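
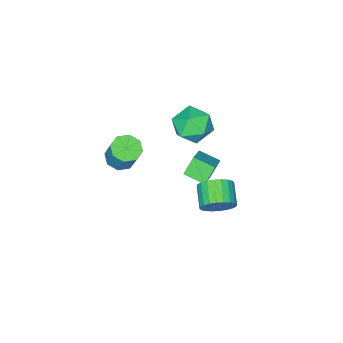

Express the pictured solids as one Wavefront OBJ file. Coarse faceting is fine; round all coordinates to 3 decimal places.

v -2.582 -3.525 -3.76
v -3.309 -3.474 -2.756
v -3.014 -2.345 -4.131
v -3.74 -2.295 -3.127
v -1.42 -2.845 -2.953
v -2.146 -2.795 -1.949
v -1.851 -1.666 -3.324
v -2.578 -1.615 -2.32
v -1.099 0.022 -3.48
v -0.32 -0.297 -2.94
v -1.163 -1.301 -2.319
v -1.941 -0.982 -2.86
v -0.47 -0.025 -2.704
v -1.313 -1.029 -2.083
v -0.716 0.254 -2.586
v -1.559 -0.75 -1.965
v -1.02 0.498 -2.604
v -1.863 -0.506 -1.984
v -1.336 0.669 -2.756
v -2.179 -0.335 -2.135
v -1.616 0.742 -3.018
v -2.459 -0.262 -2.397
v -1.817 0.705 -3.35
v -2.66 -0.299 -2.73
v -1.909 0.564 -3.703
v -2.751 -0.439 -3.082
v -1.877 0.341 -4.021
v -2.72 -0.663 -3.4
v -1.727 0.069 -4.257
v -2.57 -0.935 -3.636
v -1.481 -0.21 -4.375
v -2.324 -1.214 -3.754
v -1.177 -0.454 -4.356
v -2.02 -1.458 -3.736
v -0.861 -0.625 -4.205
v -1.704 -1.629 -3.584
v -0.581 -0.698 -3.943
v -1.424 -1.702 -3.322
v -0.38 -0.661 -3.61
v -1.223 -1.665 -2.99
v -0.289 -0.521 -3.258
v -1.131 -1.524 -2.637
v 3.274 -2.776 2.434
v 4.098 -2.911 2.344
v 4.39 -2.159 3.897
v 3.566 -2.024 3.986
v 3.914 -2.344 2.104
v 4.206 -1.591 3.657
v 3.355 -2.03 2.057
v 3.647 -1.278 3.61
v 2.748 -2.153 2.231
v 3.04 -1.401 3.783
v 2.45 -2.641 2.523
v 2.742 -1.889 4.076
v 2.634 -3.209 2.763
v 2.926 -2.456 4.316
v 3.193 -3.522 2.81
v 3.485 -2.77 4.363
v 3.8 -3.399 2.637
v 4.092 -2.647 4.189
v -1.995 -1.917 0.982
v -1.16 -2.823 0.711
v -3.52 -3.257 0.769
v -2.685 -4.163 0.498
v -2.744 -3.688 1.666
v -1.802 -2.86 1.797
v -2.878 -3.22 -0.317
v -1.936 -2.392 -0.186
v -1.706 -3.629 -0.091
v -1.623 -3.918 1.134
v -3.057 -2.162 0.346
v -2.974 -2.451 1.571
f 2 4 1
f 5 2 1
f 1 4 3
f 3 5 1
f 2 8 4
f 6 2 5
f 6 8 2
f 4 8 3
f 7 5 3
f 3 8 7
f 7 6 5
f 8 6 7
f 10 9 13
f 10 13 11
f 11 13 14
f 11 14 12
f 13 9 15
f 13 15 14
f 14 15 16
f 14 16 12
f 15 9 17
f 15 17 16
f 16 17 18
f 16 18 12
f 17 9 19
f 17 19 18
f 18 19 20
f 18 20 12
f 19 9 21
f 19 21 20
f 20 21 22
f 20 22 12
f 21 9 23
f 21 23 22
f 22 23 24
f 22 24 12
f 23 9 25
f 23 25 24
f 24 25 26
f 24 26 12
f 25 9 27
f 25 27 26
f 26 27 28
f 26 28 12
f 27 9 29
f 27 29 28
f 28 29 30
f 28 30 12
f 29 9 31
f 29 31 30
f 30 31 32
f 30 32 12
f 31 9 33
f 31 33 32
f 32 33 34
f 32 34 12
f 33 9 35
f 33 35 34
f 34 35 36
f 34 36 12
f 35 9 37
f 35 37 36
f 36 37 38
f 36 38 12
f 37 9 39
f 37 39 38
f 38 39 40
f 38 40 12
f 39 9 41
f 39 41 40
f 40 41 42
f 40 42 12
f 41 9 10
f 41 10 42
f 42 10 11
f 42 11 12
f 44 43 47
f 44 47 45
f 45 47 48
f 45 48 46
f 47 43 49
f 47 49 48
f 48 49 50
f 48 50 46
f 49 43 51
f 49 51 50
f 50 51 52
f 50 52 46
f 51 43 53
f 51 53 52
f 52 53 54
f 52 54 46
f 53 43 55
f 53 55 54
f 54 55 56
f 54 56 46
f 55 43 57
f 55 57 56
f 56 57 58
f 56 58 46
f 57 43 59
f 57 59 58
f 58 59 60
f 58 60 46
f 59 43 44
f 59 44 60
f 60 44 45
f 60 45 46
f 61 72 66
f 61 66 62
f 61 62 68
f 61 68 71
f 61 71 72
f 62 66 70
f 66 72 65
f 72 71 63
f 71 68 67
f 68 62 69
f 64 70 65
f 64 65 63
f 64 63 67
f 64 67 69
f 64 69 70
f 65 70 66
f 63 65 72
f 67 63 71
f 69 67 68
f 70 69 62



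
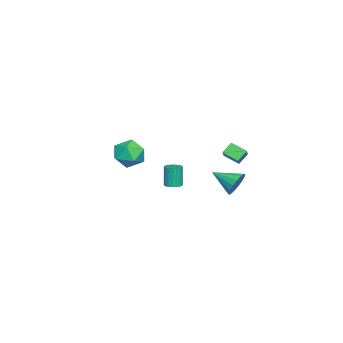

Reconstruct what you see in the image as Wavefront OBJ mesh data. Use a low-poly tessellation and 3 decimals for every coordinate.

v 0.348 4.533 1.7
v 0.19 3.603 2.139
v 1.224 4.697 2.361
v 1.067 3.767 2.801
v 0.853 4.173 1.119
v 0.696 3.243 1.559
v 1.73 4.337 1.781
v 1.572 3.407 2.22
v -4.342 -3.183 -1.013
v -3.517 -2.826 -1.706
v -3.303 -4.614 -0.514
v -2.478 -4.257 -1.207
v -2.73 -3.663 -0.272
v -3.373 -2.779 -0.581
v -3.447 -4.661 -1.639
v -4.09 -3.777 -1.948
v -2.964 -3.739 -2.093
v -2.521 -3.123 -1.249
v -4.299 -4.317 -0.971
v -3.856 -3.701 -0.127
v 2.868 4.596 0.513
v 3.231 4.252 -0.186
v 2.652 3.124 1.127
v 3.548 4.312 0.07
v 3.709 4.437 0.428
v 3.677 4.599 0.805
v 3.46 4.76 1.115
v 3.107 4.884 1.287
v 2.7 4.942 1.282
v 2.331 4.92 1.101
v 2.085 4.825 0.785
v 2.018 4.677 0.407
v 2.147 4.51 0.053
v 2.44 4.364 -0.196
v 2.832 4.27 -0.282
v -3.08 -0.882 -3.197
v -2.545 -0.753 -3.092
v -2.805 -0.83 -1.678
v -3.34 -0.958 -1.783
v -2.645 -0.543 -3.099
v -2.905 -0.62 -1.685
v -2.82 -0.391 -3.123
v -3.08 -0.468 -1.708
v -3.04 -0.324 -3.159
v -3.3 -0.401 -1.745
v -3.267 -0.354 -3.203
v -3.526 -0.431 -1.788
v -3.461 -0.474 -3.245
v -3.721 -0.551 -1.831
v -3.59 -0.665 -3.279
v -3.85 -0.742 -1.865
v -3.631 -0.894 -3.299
v -3.89 -0.971 -1.885
v -3.576 -1.12 -3.301
v -3.836 -1.197 -1.887
v -3.436 -1.305 -3.285
v -3.695 -1.382 -1.871
v -3.234 -1.417 -3.255
v -3.494 -1.494 -1.84
v -3.005 -1.436 -3.214
v -3.265 -1.513 -1.799
v -2.79 -1.36 -3.17
v -3.05 -1.437 -1.756
v -2.625 -1.2 -3.131
v -2.884 -1.277 -1.717
v -2.538 -0.986 -3.103
v -2.798 -1.063 -1.689
f 2 4 1
f 5 2 1
f 1 4 3
f 3 5 1
f 2 8 4
f 6 2 5
f 6 8 2
f 4 8 3
f 7 5 3
f 3 8 7
f 7 6 5
f 8 6 7
f 9 20 14
f 9 14 10
f 9 10 16
f 9 16 19
f 9 19 20
f 10 14 18
f 14 20 13
f 20 19 11
f 19 16 15
f 16 10 17
f 12 18 13
f 12 13 11
f 12 11 15
f 12 15 17
f 12 17 18
f 13 18 14
f 11 13 20
f 15 11 19
f 17 15 16
f 18 17 10
f 22 21 24
f 22 24 23
f 24 21 25
f 24 25 23
f 25 21 26
f 25 26 23
f 26 21 27
f 26 27 23
f 27 21 28
f 27 28 23
f 28 21 29
f 28 29 23
f 29 21 30
f 29 30 23
f 30 21 31
f 30 31 23
f 31 21 32
f 31 32 23
f 32 21 33
f 32 33 23
f 33 21 34
f 33 34 23
f 34 21 35
f 34 35 23
f 35 21 22
f 35 22 23
f 37 36 40
f 37 40 38
f 38 40 41
f 38 41 39
f 40 36 42
f 40 42 41
f 41 42 43
f 41 43 39
f 42 36 44
f 42 44 43
f 43 44 45
f 43 45 39
f 44 36 46
f 44 46 45
f 45 46 47
f 45 47 39
f 46 36 48
f 46 48 47
f 47 48 49
f 47 49 39
f 48 36 50
f 48 50 49
f 49 50 51
f 49 51 39
f 50 36 52
f 50 52 51
f 51 52 53
f 51 53 39
f 52 36 54
f 52 54 53
f 53 54 55
f 53 55 39
f 54 36 56
f 54 56 55
f 55 56 57
f 55 57 39
f 56 36 58
f 56 58 57
f 57 58 59
f 57 59 39
f 58 36 60
f 58 60 59
f 59 60 61
f 59 61 39
f 60 36 62
f 60 62 61
f 61 62 63
f 61 63 39
f 62 36 64
f 62 64 63
f 63 64 65
f 63 65 39
f 64 36 66
f 64 66 65
f 65 66 67
f 65 67 39
f 66 36 37
f 66 37 67
f 67 37 38
f 67 38 39



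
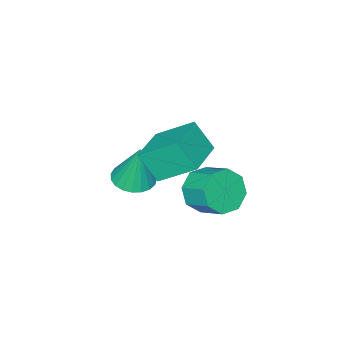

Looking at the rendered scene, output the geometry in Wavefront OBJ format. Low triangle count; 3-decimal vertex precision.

v -4.427 -2.274 -0.636
v -4.215 -3.058 0.517
v -5.077 -0.962 0.375
v -4.865 -1.745 1.529
v -2.755 -1.575 -0.469
v -2.543 -2.358 0.685
v -3.405 -0.262 0.543
v -3.193 -1.046 1.696
v -3.844 -3.854 -2.181
v -3.01 -3.618 -2.263
v -3.776 -3.426 -0.279
v -3.183 -3.307 -2.327
v -3.47 -3.09 -2.366
v -3.822 -3.005 -2.372
v -4.178 -3.068 -2.346
v -4.475 -3.266 -2.291
v -4.664 -3.566 -2.217
v -4.71 -3.915 -2.136
v -4.607 -4.254 -2.064
v -4.372 -4.524 -2.011
v -4.045 -4.678 -1.988
v -3.684 -4.689 -1.998
v -3.35 -4.556 -2.04
v -3.102 -4.302 -2.106
v -2.981 -3.97 -2.185
v -3.663 -0.207 -0.711
v -2.845 -0.497 -0.276
v -2.759 0.618 0.305
v -3.577 0.907 -0.129
v -2.719 -0.166 -0.929
v -2.633 0.949 -0.348
v -3.145 0.14 -1.454
v -3.06 1.255 -0.873
v -3.875 0.243 -1.543
v -3.789 1.358 -0.962
v -4.481 0.082 -1.145
v -4.395 1.197 -0.564
v -4.607 -0.249 -0.492
v -4.521 0.866 0.089
v -4.18 -0.555 0.033
v -4.095 0.56 0.614
v -3.451 -0.658 0.122
v -3.365 0.457 0.703
f 2 4 1
f 5 2 1
f 1 4 3
f 3 5 1
f 2 8 4
f 6 2 5
f 6 8 2
f 4 8 3
f 7 5 3
f 3 8 7
f 7 6 5
f 8 6 7
f 10 9 12
f 10 12 11
f 12 9 13
f 12 13 11
f 13 9 14
f 13 14 11
f 14 9 15
f 14 15 11
f 15 9 16
f 15 16 11
f 16 9 17
f 16 17 11
f 17 9 18
f 17 18 11
f 18 9 19
f 18 19 11
f 19 9 20
f 19 20 11
f 20 9 21
f 20 21 11
f 21 9 22
f 21 22 11
f 22 9 23
f 22 23 11
f 23 9 24
f 23 24 11
f 24 9 25
f 24 25 11
f 25 9 10
f 25 10 11
f 27 26 30
f 27 30 28
f 28 30 31
f 28 31 29
f 30 26 32
f 30 32 31
f 31 32 33
f 31 33 29
f 32 26 34
f 32 34 33
f 33 34 35
f 33 35 29
f 34 26 36
f 34 36 35
f 35 36 37
f 35 37 29
f 36 26 38
f 36 38 37
f 37 38 39
f 37 39 29
f 38 26 40
f 38 40 39
f 39 40 41
f 39 41 29
f 40 26 42
f 40 42 41
f 41 42 43
f 41 43 29
f 42 26 27
f 42 27 43
f 43 27 28
f 43 28 29



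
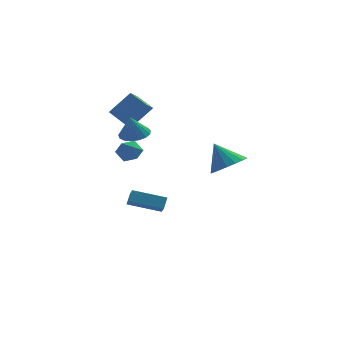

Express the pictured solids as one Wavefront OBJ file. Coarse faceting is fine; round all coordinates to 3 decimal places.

v -1.475 2.985 2.494
v -1.864 2.336 3
v -0.304 3.27 3.763
v -0.693 2.621 4.268
v -0.667 2.079 1.952
v -1.056 1.43 2.457
v 0.504 2.364 3.22
v 0.115 1.715 3.726
v -0.995 4.195 -1.056
v -0.324 4.308 -0.599
v -1.156 2.992 -0.521
v -0.485 3.105 -0.064
v -1.163 3.542 0.087
v -1.063 4.286 -0.244
v -0.417 3.014 -0.876
v -0.317 3.758 -1.207
v 0.033 3.578 -0.487
v -0.427 3.905 0.108
v -1.053 3.395 -1.228
v -1.513 3.722 -0.633
v -0.89 1.725 -3.533
v -0.662 2.238 -2.936
v -0.963 2.411 -4.095
v -0.735 2.925 -3.498
v 1.015 1.495 -4.062
v 1.243 2.009 -3.465
v 0.942 2.182 -4.624
v 1.17 2.695 -4.027
v 4.069 -3.378 1.37
v 4.844 -2.63 1.443
v 3.331 -2.742 2.69
v 4.488 -2.41 1.138
v 4.037 -2.413 0.887
v 3.592 -2.637 0.746
v 3.257 -3.03 0.749
v 3.108 -3.503 0.894
v 3.179 -3.948 1.148
v 3.454 -4.262 1.453
v 3.869 -4.374 1.739
v 4.331 -4.257 1.941
v 4.732 -3.939 2.012
v 4.982 -3.493 1.936
v 5.022 -3.02 1.731
v -0.656 -1.202 2.862
v 0.131 -1.537 2.952
v -0.904 -1.438 4.158
v 0.184 -1.138 3.035
v 0.045 -0.753 3.079
v -0.255 -0.471 3.073
v -0.646 -0.356 3.018
v -1.04 -0.436 2.928
v -1.346 -0.69 2.823
v -1.493 -1.062 2.727
v -1.449 -1.466 2.662
v -1.223 -1.81 2.643
v -0.867 -2.014 2.674
v -0.462 -2.032 2.748
v -0.102 -1.86 2.849
f 2 4 1
f 5 2 1
f 1 4 3
f 3 5 1
f 2 8 4
f 6 2 5
f 6 8 2
f 4 8 3
f 7 5 3
f 3 8 7
f 7 6 5
f 8 6 7
f 9 20 14
f 9 14 10
f 9 10 16
f 9 16 19
f 9 19 20
f 10 14 18
f 14 20 13
f 20 19 11
f 19 16 15
f 16 10 17
f 12 18 13
f 12 13 11
f 12 11 15
f 12 15 17
f 12 17 18
f 13 18 14
f 11 13 20
f 15 11 19
f 17 15 16
f 18 17 10
f 22 24 21
f 25 22 21
f 21 24 23
f 23 25 21
f 22 28 24
f 26 22 25
f 26 28 22
f 24 28 23
f 27 25 23
f 23 28 27
f 27 26 25
f 28 26 27
f 30 29 32
f 30 32 31
f 32 29 33
f 32 33 31
f 33 29 34
f 33 34 31
f 34 29 35
f 34 35 31
f 35 29 36
f 35 36 31
f 36 29 37
f 36 37 31
f 37 29 38
f 37 38 31
f 38 29 39
f 38 39 31
f 39 29 40
f 39 40 31
f 40 29 41
f 40 41 31
f 41 29 42
f 41 42 31
f 42 29 43
f 42 43 31
f 43 29 30
f 43 30 31
f 45 44 47
f 45 47 46
f 47 44 48
f 47 48 46
f 48 44 49
f 48 49 46
f 49 44 50
f 49 50 46
f 50 44 51
f 50 51 46
f 51 44 52
f 51 52 46
f 52 44 53
f 52 53 46
f 53 44 54
f 53 54 46
f 54 44 55
f 54 55 46
f 55 44 56
f 55 56 46
f 56 44 57
f 56 57 46
f 57 44 58
f 57 58 46
f 58 44 45
f 58 45 46



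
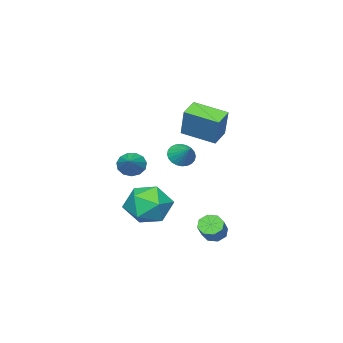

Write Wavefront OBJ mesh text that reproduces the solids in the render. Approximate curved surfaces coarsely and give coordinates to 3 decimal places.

v -0.741 -2.448 0.093
v -0.318 -2.59 -0.447
v 0.421 -1.632 0.787
v -0.503 -2.252 -0.536
v -0.762 -1.977 -0.425
v -1.015 -1.851 -0.149
v -1.181 -1.915 0.203
v -1.207 -2.148 0.52
v -1.085 -2.476 0.702
v -0.854 -2.795 0.69
v -0.586 -3.004 0.489
v -0.368 -3.037 0.162
v -0.268 -2.882 -0.187
v 0.647 1.174 -0.988
v 1.449 1.158 -1.892
v 1.311 -0.558 -0.368
v 2.113 -0.574 -1.272
v 2.237 0.219 -0.368
v 1.827 1.29 -0.751
v 0.933 -0.69 -1.509
v 0.523 0.381 -1.892
v 1.626 0.006 -2.214
v 2.432 0.568 -1.509
v 0.328 0.032 -0.751
v 1.134 0.594 -0.046
v 0.602 3.389 -2.238
v 1.021 3.333 -2.649
v 1.858 3.756 -1.853
v 1.438 3.811 -1.442
v 0.824 3.739 -2.658
v 1.66 4.162 -1.861
v 0.496 3.94 -2.42
v 1.333 4.363 -1.623
v 0.231 3.818 -2.076
v 1.067 4.24 -1.279
v 0.182 3.444 -1.827
v 1.019 3.867 -1.031
v 0.38 3.038 -1.819
v 1.216 3.461 -1.022
v 0.707 2.837 -2.057
v 1.544 3.26 -1.26
v 0.973 2.96 -2.401
v 1.809 3.382 -1.604
v -2.19 -0.174 2.788
v -1.726 0.368 4.276
v -2.662 1.412 2.358
v -2.199 1.954 3.846
v -1.261 0.006 2.434
v -0.798 0.548 3.922
v -1.734 1.592 2.004
v -1.27 2.134 3.492
v -2.017 -0.564 0.746
v -1.707 -0.284 0.197
v -1.583 0.304 1.434
v -1.946 -0.16 0.191
v -2.195 -0.098 0.27
v -2.418 -0.106 0.421
v -2.58 -0.184 0.622
v -2.656 -0.32 0.841
v -2.634 -0.494 1.046
v -2.519 -0.678 1.205
v -2.327 -0.844 1.295
v -2.089 -0.968 1.301
v -1.839 -1.031 1.222
v -1.616 -1.022 1.071
v -1.455 -0.944 0.87
v -1.379 -0.808 0.651
v -1.4 -0.635 0.446
v -1.515 -0.451 0.286
f 2 1 4
f 2 4 3
f 4 1 5
f 4 5 3
f 5 1 6
f 5 6 3
f 6 1 7
f 6 7 3
f 7 1 8
f 7 8 3
f 8 1 9
f 8 9 3
f 9 1 10
f 9 10 3
f 10 1 11
f 10 11 3
f 11 1 12
f 11 12 3
f 12 1 13
f 12 13 3
f 13 1 2
f 13 2 3
f 14 25 19
f 14 19 15
f 14 15 21
f 14 21 24
f 14 24 25
f 15 19 23
f 19 25 18
f 25 24 16
f 24 21 20
f 21 15 22
f 17 23 18
f 17 18 16
f 17 16 20
f 17 20 22
f 17 22 23
f 18 23 19
f 16 18 25
f 20 16 24
f 22 20 21
f 23 22 15
f 27 26 30
f 27 30 28
f 28 30 31
f 28 31 29
f 30 26 32
f 30 32 31
f 31 32 33
f 31 33 29
f 32 26 34
f 32 34 33
f 33 34 35
f 33 35 29
f 34 26 36
f 34 36 35
f 35 36 37
f 35 37 29
f 36 26 38
f 36 38 37
f 37 38 39
f 37 39 29
f 38 26 40
f 38 40 39
f 39 40 41
f 39 41 29
f 40 26 42
f 40 42 41
f 41 42 43
f 41 43 29
f 42 26 27
f 42 27 43
f 43 27 28
f 43 28 29
f 45 47 44
f 48 45 44
f 44 47 46
f 46 48 44
f 45 51 47
f 49 45 48
f 49 51 45
f 47 51 46
f 50 48 46
f 46 51 50
f 50 49 48
f 51 49 50
f 53 52 55
f 53 55 54
f 55 52 56
f 55 56 54
f 56 52 57
f 56 57 54
f 57 52 58
f 57 58 54
f 58 52 59
f 58 59 54
f 59 52 60
f 59 60 54
f 60 52 61
f 60 61 54
f 61 52 62
f 61 62 54
f 62 52 63
f 62 63 54
f 63 52 64
f 63 64 54
f 64 52 65
f 64 65 54
f 65 52 66
f 65 66 54
f 66 52 67
f 66 67 54
f 67 52 68
f 67 68 54
f 68 52 69
f 68 69 54
f 69 52 53
f 69 53 54



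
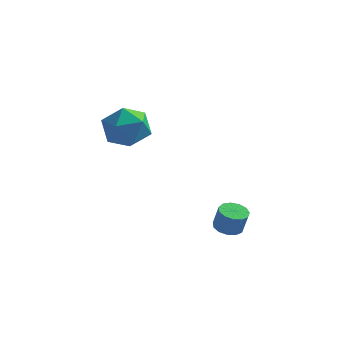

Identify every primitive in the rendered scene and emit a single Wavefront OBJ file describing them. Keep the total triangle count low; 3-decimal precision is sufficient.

v 2.89 -1.88 -0.536
v 3.279 -1.312 -0.594
v 3.558 -1.393 0.477
v 3.17 -1.96 0.536
v 2.923 -1.192 -0.493
v 3.202 -1.272 0.579
v 2.557 -1.29 -0.405
v 2.836 -1.37 0.667
v 2.297 -1.575 -0.358
v 2.576 -1.656 0.713
v 2.226 -1.957 -0.368
v 2.505 -2.038 0.703
v 2.365 -2.315 -0.431
v 2.644 -2.395 0.64
v 2.671 -2.534 -0.528
v 2.95 -2.614 0.544
v 3.047 -2.546 -0.626
v 3.326 -2.626 0.445
v 3.373 -2.346 -0.696
v 3.652 -2.426 0.375
v 3.546 -1.998 -0.715
v 3.825 -2.078 0.356
v 3.511 -1.613 -0.677
v 3.79 -1.693 0.394
v -3.064 0.995 4.161
v -2.296 1.14 3.197
v -2.544 -0.94 4.283
v -1.776 -0.795 3.319
v -1.515 -0.258 4.407
v -1.836 0.938 4.331
v -3.004 -0.738 3.149
v -3.325 0.458 3.073
v -2.259 0.069 2.571
v -1.339 0.366 3.349
v -3.501 -0.166 4.131
v -2.581 0.131 4.909
f 2 1 5
f 2 5 3
f 3 5 6
f 3 6 4
f 5 1 7
f 5 7 6
f 6 7 8
f 6 8 4
f 7 1 9
f 7 9 8
f 8 9 10
f 8 10 4
f 9 1 11
f 9 11 10
f 10 11 12
f 10 12 4
f 11 1 13
f 11 13 12
f 12 13 14
f 12 14 4
f 13 1 15
f 13 15 14
f 14 15 16
f 14 16 4
f 15 1 17
f 15 17 16
f 16 17 18
f 16 18 4
f 17 1 19
f 17 19 18
f 18 19 20
f 18 20 4
f 19 1 21
f 19 21 20
f 20 21 22
f 20 22 4
f 21 1 23
f 21 23 22
f 22 23 24
f 22 24 4
f 23 1 2
f 23 2 24
f 24 2 3
f 24 3 4
f 25 36 30
f 25 30 26
f 25 26 32
f 25 32 35
f 25 35 36
f 26 30 34
f 30 36 29
f 36 35 27
f 35 32 31
f 32 26 33
f 28 34 29
f 28 29 27
f 28 27 31
f 28 31 33
f 28 33 34
f 29 34 30
f 27 29 36
f 31 27 35
f 33 31 32
f 34 33 26



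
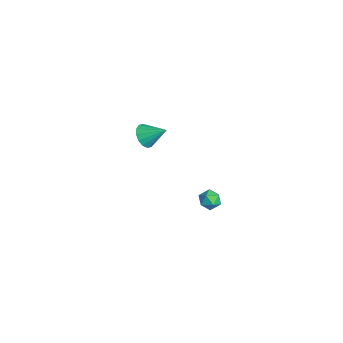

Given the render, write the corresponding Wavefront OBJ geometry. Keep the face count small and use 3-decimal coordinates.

v -3.407 -4.103 0.437
v -2.849 -4.617 0.618
v -2.753 -3.117 1.223
v -2.719 -4.436 0.282
v -2.773 -4.165 -0.013
v -2.997 -3.878 -0.187
v -3.331 -3.651 -0.194
v -3.685 -3.545 -0.031
v -3.965 -3.588 0.256
v -4.095 -3.77 0.593
v -4.041 -4.041 0.887
v -3.817 -4.328 1.061
v -3.483 -4.555 1.068
v -3.129 -4.661 0.906
v 3.572 -2.228 1.187
v 4.171 -2.289 0.967
v 3.529 -3.251 1.353
v 4.128 -3.312 1.133
v 4.02 -3.016 1.692
v 4.046 -2.383 1.589
v 3.654 -3.157 0.731
v 3.68 -2.524 0.628
v 4.222 -2.863 0.685
v 4.448 -2.775 1.279
v 3.252 -2.765 1.041
v 3.478 -2.677 1.635
f 2 1 4
f 2 4 3
f 4 1 5
f 4 5 3
f 5 1 6
f 5 6 3
f 6 1 7
f 6 7 3
f 7 1 8
f 7 8 3
f 8 1 9
f 8 9 3
f 9 1 10
f 9 10 3
f 10 1 11
f 10 11 3
f 11 1 12
f 11 12 3
f 12 1 13
f 12 13 3
f 13 1 14
f 13 14 3
f 14 1 2
f 14 2 3
f 15 26 20
f 15 20 16
f 15 16 22
f 15 22 25
f 15 25 26
f 16 20 24
f 20 26 19
f 26 25 17
f 25 22 21
f 22 16 23
f 18 24 19
f 18 19 17
f 18 17 21
f 18 21 23
f 18 23 24
f 19 24 20
f 17 19 26
f 21 17 25
f 23 21 22
f 24 23 16



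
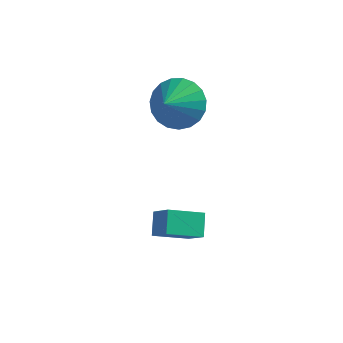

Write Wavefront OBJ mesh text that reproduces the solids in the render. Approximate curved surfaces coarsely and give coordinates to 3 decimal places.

v 3.331 -2.499 -0.934
v 3.174 -1.764 -0.336
v 2.668 -1.987 -1.736
v 2.511 -1.253 -1.139
v 4.449 -1.847 -1.441
v 4.292 -1.113 -0.844
v 3.786 -1.336 -2.244
v 3.629 -0.601 -1.646
v 2.651 1.284 2.623
v 3.42 1.61 3.275
v 2.429 0.336 3.357
v 3.068 1.818 3.438
v 2.643 1.934 3.46
v 2.22 1.938 3.338
v 1.871 1.829 3.091
v 1.657 1.625 2.764
v 1.615 1.363 2.412
v 1.752 1.087 2.097
v 2.044 0.845 1.873
v 2.441 0.679 1.778
v 2.875 0.618 1.829
v 3.27 0.672 2.018
v 3.557 0.832 2.311
v 3.688 1.07 2.659
v 3.64 1.345 2.999
f 2 4 1
f 5 2 1
f 1 4 3
f 3 5 1
f 2 8 4
f 6 2 5
f 6 8 2
f 4 8 3
f 7 5 3
f 3 8 7
f 7 6 5
f 8 6 7
f 10 9 12
f 10 12 11
f 12 9 13
f 12 13 11
f 13 9 14
f 13 14 11
f 14 9 15
f 14 15 11
f 15 9 16
f 15 16 11
f 16 9 17
f 16 17 11
f 17 9 18
f 17 18 11
f 18 9 19
f 18 19 11
f 19 9 20
f 19 20 11
f 20 9 21
f 20 21 11
f 21 9 22
f 21 22 11
f 22 9 23
f 22 23 11
f 23 9 24
f 23 24 11
f 24 9 25
f 24 25 11
f 25 9 10
f 25 10 11



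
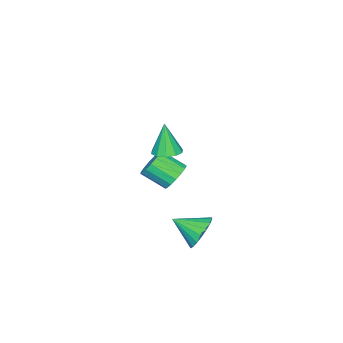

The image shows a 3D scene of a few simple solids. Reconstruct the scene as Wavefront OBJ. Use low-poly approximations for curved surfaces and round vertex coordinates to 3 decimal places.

v -0.533 0.68 1.671
v 0.047 0.173 1.661
v -0.767 0.38 3.409
v 0.228 0.602 1.76
v 0.118 1.061 1.824
v -0.24 1.374 1.83
v -0.71 1.422 1.775
v -1.113 1.186 1.68
v -1.294 0.757 1.581
v -1.184 0.299 1.517
v -0.826 -0.014 1.511
v -0.356 -0.062 1.567
v -0.997 2.332 -3.829
v -0.543 2.003 -4.705
v -0.523 0.968 -3.071
v -0.204 2.237 -4.495
v -0.021 2.49 -4.153
v -0.032 2.712 -3.747
v -0.234 2.858 -3.357
v -0.587 2.901 -3.06
v -1.021 2.83 -2.916
v -1.45 2.661 -2.952
v -1.789 2.427 -3.162
v -1.972 2.174 -3.504
v -1.961 1.952 -3.91
v -1.76 1.805 -4.3
v -1.407 1.763 -4.597
v -0.973 1.834 -4.741
v -3.865 -0.978 -2.782
v -3.231 -1.193 -3.368
v -2.881 -2.458 -2.524
v -3.515 -2.242 -1.938
v -3.028 -0.948 -3.084
v -2.679 -2.213 -2.241
v -3.017 -0.71 -2.731
v -2.668 -1.975 -1.888
v -3.201 -0.533 -2.39
v -2.851 -1.798 -1.547
v -3.536 -0.458 -2.138
v -3.187 -1.723 -1.295
v -3.947 -0.502 -2.034
v -3.597 -1.767 -1.191
v -4.339 -0.655 -2.101
v -3.989 -1.919 -1.258
v -4.622 -0.882 -2.324
v -4.272 -2.146 -1.481
v -4.732 -1.13 -2.652
v -4.382 -2.395 -1.808
v -4.643 -1.344 -3.009
v -4.294 -2.609 -2.166
v -4.376 -1.474 -3.315
v -4.026 -2.739 -2.471
v -3.992 -1.49 -3.498
v -3.642 -2.755 -2.655
v -3.578 -1.389 -3.517
v -3.229 -2.654 -2.674
f 2 1 4
f 2 4 3
f 4 1 5
f 4 5 3
f 5 1 6
f 5 6 3
f 6 1 7
f 6 7 3
f 7 1 8
f 7 8 3
f 8 1 9
f 8 9 3
f 9 1 10
f 9 10 3
f 10 1 11
f 10 11 3
f 11 1 12
f 11 12 3
f 12 1 2
f 12 2 3
f 14 13 16
f 14 16 15
f 16 13 17
f 16 17 15
f 17 13 18
f 17 18 15
f 18 13 19
f 18 19 15
f 19 13 20
f 19 20 15
f 20 13 21
f 20 21 15
f 21 13 22
f 21 22 15
f 22 13 23
f 22 23 15
f 23 13 24
f 23 24 15
f 24 13 25
f 24 25 15
f 25 13 26
f 25 26 15
f 26 13 27
f 26 27 15
f 27 13 28
f 27 28 15
f 28 13 14
f 28 14 15
f 30 29 33
f 30 33 31
f 31 33 34
f 31 34 32
f 33 29 35
f 33 35 34
f 34 35 36
f 34 36 32
f 35 29 37
f 35 37 36
f 36 37 38
f 36 38 32
f 37 29 39
f 37 39 38
f 38 39 40
f 38 40 32
f 39 29 41
f 39 41 40
f 40 41 42
f 40 42 32
f 41 29 43
f 41 43 42
f 42 43 44
f 42 44 32
f 43 29 45
f 43 45 44
f 44 45 46
f 44 46 32
f 45 29 47
f 45 47 46
f 46 47 48
f 46 48 32
f 47 29 49
f 47 49 48
f 48 49 50
f 48 50 32
f 49 29 51
f 49 51 50
f 50 51 52
f 50 52 32
f 51 29 53
f 51 53 52
f 52 53 54
f 52 54 32
f 53 29 55
f 53 55 54
f 54 55 56
f 54 56 32
f 55 29 30
f 55 30 56
f 56 30 31
f 56 31 32



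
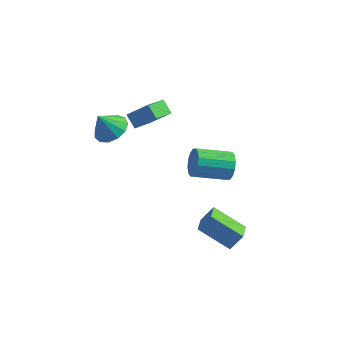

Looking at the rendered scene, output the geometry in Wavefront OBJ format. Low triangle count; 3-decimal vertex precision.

v 3.569 0.361 -3.652
v 1.752 0.41 -2.54
v 3.369 1.473 -4.027
v 1.553 1.521 -2.916
v 4.147 0.779 -2.724
v 2.331 0.827 -1.613
v 3.948 1.89 -3.1
v 2.131 1.939 -1.988
v 2.798 2.514 1.392
v 3.183 2.266 2.144
v 1.446 1.377 2.739
v 1.062 1.626 1.988
v 3.004 2.675 2.233
v 1.267 1.786 2.828
v 2.77 3.041 2.097
v 1.033 2.152 2.692
v 2.544 3.266 1.772
v 0.807 2.377 2.367
v 2.385 3.29 1.345
v 0.648 2.401 1.941
v 2.338 3.106 0.932
v 0.601 2.217 1.527
v 2.414 2.763 0.641
v 0.677 1.874 1.236
v 2.593 2.354 0.552
v 0.856 1.465 1.147
v 2.827 1.988 0.688
v 1.09 1.099 1.283
v 3.053 1.763 1.013
v 1.316 0.874 1.608
v 3.212 1.739 1.439
v 1.475 0.85 2.035
v 3.259 1.923 1.853
v 1.522 1.034 2.448
v -3.507 1.69 3.352
v -2.83 0.935 3.466
v -4.093 1.35 4.588
v -2.595 1.402 3.705
v -2.649 1.96 3.832
v -2.976 2.432 3.807
v -3.471 2.668 3.637
v -3.978 2.594 3.376
v -4.336 2.232 3.108
v -4.43 1.699 2.917
v -4.231 1.162 2.864
v -3.803 0.793 2.966
v -3.28 0.708 3.19
v -2.339 2.112 3.384
v -2.948 2.553 3.965
v -2.048 3.677 2.502
v -2.657 4.118 3.083
v -1.243 2.422 4.297
v -1.852 2.863 4.878
v -0.952 3.987 3.415
v -1.561 4.428 3.996
f 2 4 1
f 5 2 1
f 1 4 3
f 3 5 1
f 2 8 4
f 6 2 5
f 6 8 2
f 4 8 3
f 7 5 3
f 3 8 7
f 7 6 5
f 8 6 7
f 10 9 13
f 10 13 11
f 11 13 14
f 11 14 12
f 13 9 15
f 13 15 14
f 14 15 16
f 14 16 12
f 15 9 17
f 15 17 16
f 16 17 18
f 16 18 12
f 17 9 19
f 17 19 18
f 18 19 20
f 18 20 12
f 19 9 21
f 19 21 20
f 20 21 22
f 20 22 12
f 21 9 23
f 21 23 22
f 22 23 24
f 22 24 12
f 23 9 25
f 23 25 24
f 24 25 26
f 24 26 12
f 25 9 27
f 25 27 26
f 26 27 28
f 26 28 12
f 27 9 29
f 27 29 28
f 28 29 30
f 28 30 12
f 29 9 31
f 29 31 30
f 30 31 32
f 30 32 12
f 31 9 33
f 31 33 32
f 32 33 34
f 32 34 12
f 33 9 10
f 33 10 34
f 34 10 11
f 34 11 12
f 36 35 38
f 36 38 37
f 38 35 39
f 38 39 37
f 39 35 40
f 39 40 37
f 40 35 41
f 40 41 37
f 41 35 42
f 41 42 37
f 42 35 43
f 42 43 37
f 43 35 44
f 43 44 37
f 44 35 45
f 44 45 37
f 45 35 46
f 45 46 37
f 46 35 47
f 46 47 37
f 47 35 36
f 47 36 37
f 49 51 48
f 52 49 48
f 48 51 50
f 50 52 48
f 49 55 51
f 53 49 52
f 53 55 49
f 51 55 50
f 54 52 50
f 50 55 54
f 54 53 52
f 55 53 54



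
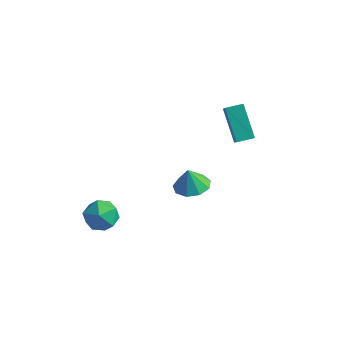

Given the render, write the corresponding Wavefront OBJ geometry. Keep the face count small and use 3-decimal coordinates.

v 2.419 -3.287 2.068
v 3.026 -2.706 2.198
v 2.241 -3.333 3.112
v 2.513 -2.444 2.121
v 1.956 -2.576 2.02
v 1.616 -3.04 1.942
v 1.651 -3.62 1.922
v 2.046 -4.044 1.971
v 2.616 -4.114 2.065
v 3.093 -3.796 2.161
v 3.256 -3.241 2.213
v 2.136 1.346 1.107
v 1.053 2.209 2.437
v 1.597 2.146 0.149
v 0.514 3.009 1.479
v 2.766 1.931 1.241
v 1.683 2.794 2.571
v 2.227 2.731 0.283
v 1.144 3.594 1.613
v -2.71 -1.933 -3.044
v -1.995 -2.257 -3.627
v -3.285 -3.403 -2.933
v -2.57 -3.727 -3.516
v -2.361 -3.415 -2.613
v -2.006 -2.507 -2.681
v -3.274 -3.153 -3.879
v -2.919 -2.245 -3.947
v -2.344 -3.011 -4.143
v -1.779 -3.173 -3.361
v -3.501 -2.487 -3.199
v -2.936 -2.649 -2.417
f 2 1 4
f 2 4 3
f 4 1 5
f 4 5 3
f 5 1 6
f 5 6 3
f 6 1 7
f 6 7 3
f 7 1 8
f 7 8 3
f 8 1 9
f 8 9 3
f 9 1 10
f 9 10 3
f 10 1 11
f 10 11 3
f 11 1 2
f 11 2 3
f 13 15 12
f 16 13 12
f 12 15 14
f 14 16 12
f 13 19 15
f 17 13 16
f 17 19 13
f 15 19 14
f 18 16 14
f 14 19 18
f 18 17 16
f 19 17 18
f 20 31 25
f 20 25 21
f 20 21 27
f 20 27 30
f 20 30 31
f 21 25 29
f 25 31 24
f 31 30 22
f 30 27 26
f 27 21 28
f 23 29 24
f 23 24 22
f 23 22 26
f 23 26 28
f 23 28 29
f 24 29 25
f 22 24 31
f 26 22 30
f 28 26 27
f 29 28 21



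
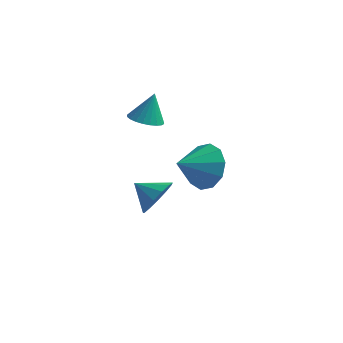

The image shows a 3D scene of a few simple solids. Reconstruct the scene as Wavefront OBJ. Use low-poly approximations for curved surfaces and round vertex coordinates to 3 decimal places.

v -1.671 0.916 2.194
v -1.35 1.425 1.978
v -1.489 1.264 3.286
v -1.583 1.515 1.988
v -1.829 1.514 2.03
v -2.052 1.421 2.097
v -2.216 1.252 2.178
v -2.297 1.031 2.262
v -2.283 0.793 2.336
v -2.176 0.573 2.388
v -1.992 0.406 2.411
v -1.759 0.316 2.401
v -1.513 0.318 2.359
v -1.291 0.41 2.292
v -1.127 0.58 2.211
v -1.045 0.8 2.127
v -1.059 1.039 2.053
v -1.166 1.258 2.001
v 0.817 0.054 1.031
v 1.264 0.239 1.838
v 0.203 -0.894 1.589
v 0.774 0.551 1.828
v 0.301 0.673 1.514
v 0.025 0.559 1.016
v 0.052 0.252 0.523
v 0.371 -0.131 0.225
v 0.861 -0.443 0.234
v 1.334 -0.565 0.548
v 1.61 -0.451 1.047
v 1.583 -0.144 1.539
v -1.202 0.833 -1.512
v -0.871 1.318 -0.954
v -2.098 0.887 -1.028
v -1.032 1.591 -1.283
v -1.247 1.623 -1.684
v -1.447 1.404 -2.031
v -1.57 1.004 -2.213
v -1.576 0.55 -2.172
v -1.463 0.185 -1.922
v -1.267 0.026 -1.542
v -1.051 0.123 -1.152
v -0.882 0.445 -0.877
v -0.815 0.891 -0.803
f 2 1 4
f 2 4 3
f 4 1 5
f 4 5 3
f 5 1 6
f 5 6 3
f 6 1 7
f 6 7 3
f 7 1 8
f 7 8 3
f 8 1 9
f 8 9 3
f 9 1 10
f 9 10 3
f 10 1 11
f 10 11 3
f 11 1 12
f 11 12 3
f 12 1 13
f 12 13 3
f 13 1 14
f 13 14 3
f 14 1 15
f 14 15 3
f 15 1 16
f 15 16 3
f 16 1 17
f 16 17 3
f 17 1 18
f 17 18 3
f 18 1 2
f 18 2 3
f 20 19 22
f 20 22 21
f 22 19 23
f 22 23 21
f 23 19 24
f 23 24 21
f 24 19 25
f 24 25 21
f 25 19 26
f 25 26 21
f 26 19 27
f 26 27 21
f 27 19 28
f 27 28 21
f 28 19 29
f 28 29 21
f 29 19 30
f 29 30 21
f 30 19 20
f 30 20 21
f 32 31 34
f 32 34 33
f 34 31 35
f 34 35 33
f 35 31 36
f 35 36 33
f 36 31 37
f 36 37 33
f 37 31 38
f 37 38 33
f 38 31 39
f 38 39 33
f 39 31 40
f 39 40 33
f 40 31 41
f 40 41 33
f 41 31 42
f 41 42 33
f 42 31 43
f 42 43 33
f 43 31 32
f 43 32 33



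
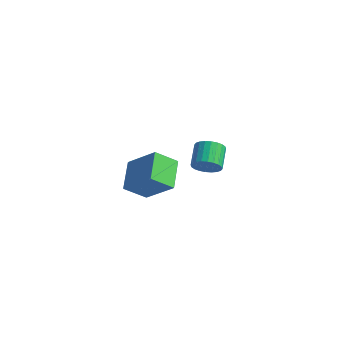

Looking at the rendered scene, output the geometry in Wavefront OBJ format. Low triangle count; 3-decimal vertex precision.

v 3.933 -0.747 3.545
v 4.435 -0.359 3.465
v 3.909 0.436 4.014
v 3.407 0.047 4.095
v 4.301 -0.307 3.261
v 3.775 0.487 3.811
v 4.11 -0.322 3.1
v 3.584 0.472 3.65
v 3.892 -0.402 3.008
v 3.366 0.392 3.557
v 3.681 -0.535 2.997
v 3.155 0.26 3.546
v 3.508 -0.699 3.069
v 2.982 0.095 3.619
v 3.4 -0.872 3.214
v 2.873 -0.077 3.764
v 3.372 -1.025 3.41
v 2.846 -0.23 3.959
v 3.431 -1.136 3.626
v 2.905 -0.341 4.175
v 3.565 -1.187 3.829
v 3.039 -0.393 4.379
v 3.756 -1.172 3.99
v 3.23 -0.378 4.54
v 3.974 -1.092 4.083
v 3.448 -0.298 4.632
v 4.185 -0.96 4.094
v 3.659 -0.165 4.643
v 4.358 -0.795 4.021
v 3.832 -0.001 4.571
v 4.467 -0.623 3.876
v 3.94 0.172 4.426
v 4.494 -0.47 3.681
v 3.968 0.325 4.23
v -1.984 2.192 -1.306
v -2.519 1.317 -0.508
v -0.589 2.451 -0.088
v -1.124 1.575 0.71
v -1.156 1.045 -2.01
v -1.691 0.169 -1.212
v 0.239 1.303 -0.792
v -0.296 0.428 0.006
f 2 1 5
f 2 5 3
f 3 5 6
f 3 6 4
f 5 1 7
f 5 7 6
f 6 7 8
f 6 8 4
f 7 1 9
f 7 9 8
f 8 9 10
f 8 10 4
f 9 1 11
f 9 11 10
f 10 11 12
f 10 12 4
f 11 1 13
f 11 13 12
f 12 13 14
f 12 14 4
f 13 1 15
f 13 15 14
f 14 15 16
f 14 16 4
f 15 1 17
f 15 17 16
f 16 17 18
f 16 18 4
f 17 1 19
f 17 19 18
f 18 19 20
f 18 20 4
f 19 1 21
f 19 21 20
f 20 21 22
f 20 22 4
f 21 1 23
f 21 23 22
f 22 23 24
f 22 24 4
f 23 1 25
f 23 25 24
f 24 25 26
f 24 26 4
f 25 1 27
f 25 27 26
f 26 27 28
f 26 28 4
f 27 1 29
f 27 29 28
f 28 29 30
f 28 30 4
f 29 1 31
f 29 31 30
f 30 31 32
f 30 32 4
f 31 1 33
f 31 33 32
f 32 33 34
f 32 34 4
f 33 1 2
f 33 2 34
f 34 2 3
f 34 3 4
f 36 38 35
f 39 36 35
f 35 38 37
f 37 39 35
f 36 42 38
f 40 36 39
f 40 42 36
f 38 42 37
f 41 39 37
f 37 42 41
f 41 40 39
f 42 40 41



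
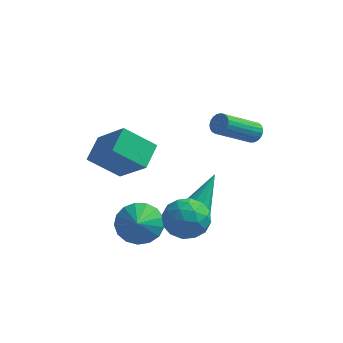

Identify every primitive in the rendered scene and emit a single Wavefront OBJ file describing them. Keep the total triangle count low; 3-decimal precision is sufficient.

v 1.367 0.997 1.734
v 1.663 0.578 1.564
v 0.508 -0.736 2.797
v 0.213 -0.317 2.966
v 1.778 0.646 1.745
v 0.623 -0.667 2.977
v 1.822 0.775 1.923
v 0.667 -0.539 3.156
v 1.787 0.943 2.069
v 0.632 -0.371 3.302
v 1.68 1.119 2.157
v 0.525 -0.195 3.389
v 1.519 1.275 2.171
v 0.364 -0.039 3.404
v 1.331 1.382 2.11
v 0.176 0.068 3.343
v 1.15 1.423 1.984
v -0.005 0.109 3.217
v 1.006 1.39 1.815
v -0.149 0.076 3.047
v 0.925 1.289 1.631
v -0.23 -0.024 2.864
v 0.921 1.138 1.465
v -0.234 -0.176 2.698
v 0.993 0.962 1.346
v -0.162 -0.352 2.579
v 1.131 0.792 1.294
v -0.024 -0.521 2.526
v 1.309 0.658 1.317
v 0.154 -0.656 2.55
v 1.497 0.582 1.413
v 0.342 -0.732 2.646
v -2.898 -4.87 3.851
v -2.814 -3.689 4.389
v -4.264 -4.139 2.462
v -4.179 -2.959 3
v -1.621 -4.481 2.8
v -1.536 -3.301 3.338
v -2.986 -3.751 1.411
v -2.902 -2.57 1.949
v 0.237 -3.023 -1.053
v 0.712 -3.401 -0.168
v -0.992 -4.239 -0.912
v -0.517 -4.617 -0.027
v -0.996 -3.658 -0.01
v -0.236 -2.906 -0.097
v -0.044 -4.734 -0.983
v 0.716 -3.982 -1.07
v 0.539 -4.458 -0.125
v -0.05 -3.793 0.476
v -0.23 -3.847 -1.556
v -0.819 -3.182 -0.955
v 0.583 -3.105 -0.623
v -0.863 -4.535 -0.457
v -1.144 -3.971 -0.447
v -0.865 -4.193 0.073
v 0.025 -2.814 -0.581
v 0.304 -3.036 -0.061
v -0.7 -3.187 0.031
v -0.584 -4.604 -1.019
v -0.305 -4.826 -0.499
v 0.585 -3.447 -1.153
v 0.864 -3.669 -0.633
v 0.42 -4.453 -1.111
v 0.76 -3.949 -0.078
v 0.037 -4.664 0.005
v 0.316 -4.732 -0.556
v 0.762 -4.291 -0.608
v 0.414 -3.558 0.275
v -0.309 -4.273 0.358
v -0.591 -3.709 0.368
v -0.144 -3.267 0.317
v 0.312 -4.179 0.301
v 0.029 -3.367 -1.438
v -0.694 -4.082 -1.355
v -0.136 -4.373 -1.397
v 0.311 -3.931 -1.448
v -0.317 -2.976 -1.085
v -1.04 -3.691 -1.002
v -1.042 -3.349 -0.472
v -0.596 -2.908 -0.524
v -0.592 -3.461 -1.381
v -0.164 -2.638 -1.094
v 0.466 -2.942 -0.969
v 0.284 -1.122 0.334
v 0.518 -2.651 -1.293
v 0.309 -2.356 -1.542
v -0.08 -2.168 -1.619
v -0.501 -2.16 -1.496
v -0.793 -2.335 -1.219
v -0.845 -2.625 -0.894
v -0.636 -2.921 -0.645
v -0.247 -3.108 -0.568
v 0.174 -3.116 -0.692
v -2.322 -3.336 -1.766
v -1.724 -3.808 -2.488
v -2.098 -4.264 -0.974
v -1.402 -3.516 -2.237
v -1.29 -3.182 -1.878
v -1.415 -2.884 -1.494
v -1.747 -2.689 -1.171
v -2.212 -2.643 -0.985
v -2.702 -2.755 -0.978
v -3.104 -3.001 -1.151
v -3.328 -3.323 -1.465
v -3.322 -3.648 -1.848
v -3.086 -3.902 -2.212
v -2.675 -4.026 -2.474
v -2.184 -3.992 -2.574
f 2 1 5
f 2 5 3
f 3 5 6
f 3 6 4
f 5 1 7
f 5 7 6
f 6 7 8
f 6 8 4
f 7 1 9
f 7 9 8
f 8 9 10
f 8 10 4
f 9 1 11
f 9 11 10
f 10 11 12
f 10 12 4
f 11 1 13
f 11 13 12
f 12 13 14
f 12 14 4
f 13 1 15
f 13 15 14
f 14 15 16
f 14 16 4
f 15 1 17
f 15 17 16
f 16 17 18
f 16 18 4
f 17 1 19
f 17 19 18
f 18 19 20
f 18 20 4
f 19 1 21
f 19 21 20
f 20 21 22
f 20 22 4
f 21 1 23
f 21 23 22
f 22 23 24
f 22 24 4
f 23 1 25
f 23 25 24
f 24 25 26
f 24 26 4
f 25 1 27
f 25 27 26
f 26 27 28
f 26 28 4
f 27 1 29
f 27 29 28
f 28 29 30
f 28 30 4
f 29 1 31
f 29 31 30
f 30 31 32
f 30 32 4
f 31 1 2
f 31 2 32
f 32 2 3
f 32 3 4
f 34 36 33
f 37 34 33
f 33 36 35
f 35 37 33
f 34 40 36
f 38 34 37
f 38 40 34
f 36 40 35
f 39 37 35
f 35 40 39
f 39 38 37
f 40 38 39
f 41 78 57
f 78 52 81
f 57 81 46
f 78 81 57
f 41 57 53
f 57 46 58
f 53 58 42
f 57 58 53
f 41 53 62
f 53 42 63
f 62 63 48
f 53 63 62
f 41 62 74
f 62 48 77
f 74 77 51
f 62 77 74
f 41 74 78
f 74 51 82
f 78 82 52
f 74 82 78
f 42 58 69
f 58 46 72
f 69 72 50
f 58 72 69
f 46 81 59
f 81 52 80
f 59 80 45
f 81 80 59
f 52 82 79
f 82 51 75
f 79 75 43
f 82 75 79
f 51 77 76
f 77 48 64
f 76 64 47
f 77 64 76
f 48 63 68
f 63 42 65
f 68 65 49
f 63 65 68
f 44 70 56
f 70 50 71
f 56 71 45
f 70 71 56
f 44 56 54
f 56 45 55
f 54 55 43
f 56 55 54
f 44 54 61
f 54 43 60
f 61 60 47
f 54 60 61
f 44 61 66
f 61 47 67
f 66 67 49
f 61 67 66
f 44 66 70
f 66 49 73
f 70 73 50
f 66 73 70
f 45 71 59
f 71 50 72
f 59 72 46
f 71 72 59
f 43 55 79
f 55 45 80
f 79 80 52
f 55 80 79
f 47 60 76
f 60 43 75
f 76 75 51
f 60 75 76
f 49 67 68
f 67 47 64
f 68 64 48
f 67 64 68
f 50 73 69
f 73 49 65
f 69 65 42
f 73 65 69
f 84 83 86
f 84 86 85
f 86 83 87
f 86 87 85
f 87 83 88
f 87 88 85
f 88 83 89
f 88 89 85
f 89 83 90
f 89 90 85
f 90 83 91
f 90 91 85
f 91 83 92
f 91 92 85
f 92 83 93
f 92 93 85
f 93 83 94
f 93 94 85
f 94 83 84
f 94 84 85
f 96 95 98
f 96 98 97
f 98 95 99
f 98 99 97
f 99 95 100
f 99 100 97
f 100 95 101
f 100 101 97
f 101 95 102
f 101 102 97
f 102 95 103
f 102 103 97
f 103 95 104
f 103 104 97
f 104 95 105
f 104 105 97
f 105 95 106
f 105 106 97
f 106 95 107
f 106 107 97
f 107 95 108
f 107 108 97
f 108 95 109
f 108 109 97
f 109 95 96
f 109 96 97



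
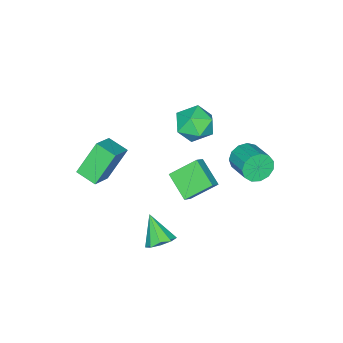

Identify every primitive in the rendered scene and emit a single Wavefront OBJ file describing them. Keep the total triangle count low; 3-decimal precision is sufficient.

v -1.908 0.3 -2.91
v -1.259 0.368 -2.349
v -1.337 1.706 -3.741
v -0.688 1.774 -3.18
v -0.892 -0.734 -3.96
v -0.243 -0.666 -3.399
v -0.321 0.672 -4.791
v 0.328 0.74 -4.23
v -1.645 3.073 -0.673
v -1.094 3.055 -1.372
v -0.385 4.329 -0.846
v -0.935 4.347 -0.147
v -1.488 3.332 -1.51
v -0.779 4.606 -0.984
v -1.933 3.526 -1.383
v -1.223 4.8 -0.857
v -2.285 3.577 -1.03
v -1.576 4.851 -0.504
v -2.435 3.468 -0.564
v -1.726 4.742 -0.038
v -2.333 3.233 -0.132
v -1.624 4.507 0.394
v -2.013 2.948 0.127
v -1.304 4.222 0.653
v -1.576 2.702 0.133
v -0.867 3.976 0.659
v -1.161 2.574 -0.117
v -0.451 3.848 0.409
v -0.899 2.605 -0.544
v -0.19 3.879 -0.018
v -0.874 2.784 -1.012
v -0.165 4.058 -0.486
v 3.457 1.553 -4.479
v 4.153 1.084 -4.612
v 2.983 0.487 -3.201
v 4.266 1.5 -4.222
v 4 1.942 -3.953
v 3.48 2.201 -3.93
v 2.949 2.157 -4.163
v 2.656 1.83 -4.545
v 2.738 1.374 -4.895
v 3.156 1.001 -5.051
v 3.715 0.886 -4.939
v 0.605 1.357 1.517
v 1.083 0.846 2.438
v -1.043 1.414 2.402
v -0.565 0.903 3.323
v -0.271 1.987 3.045
v 0.747 1.952 2.498
v -0.707 0.308 2.342
v 0.311 0.273 1.795
v 0.271 0.198 2.948
v 0.541 1.236 3.383
v -0.501 1.024 1.457
v -0.231 2.062 1.892
v 2.666 -3.577 -1.952
v 1.519 -3.142 -0.222
v 2.654 -2.396 -2.256
v 1.508 -1.961 -0.527
v 3.952 -3.359 -1.153
v 2.806 -2.924 0.576
v 3.941 -2.178 -1.458
v 2.794 -1.743 0.272
f 2 4 1
f 5 2 1
f 1 4 3
f 3 5 1
f 2 8 4
f 6 2 5
f 6 8 2
f 4 8 3
f 7 5 3
f 3 8 7
f 7 6 5
f 8 6 7
f 10 9 13
f 10 13 11
f 11 13 14
f 11 14 12
f 13 9 15
f 13 15 14
f 14 15 16
f 14 16 12
f 15 9 17
f 15 17 16
f 16 17 18
f 16 18 12
f 17 9 19
f 17 19 18
f 18 19 20
f 18 20 12
f 19 9 21
f 19 21 20
f 20 21 22
f 20 22 12
f 21 9 23
f 21 23 22
f 22 23 24
f 22 24 12
f 23 9 25
f 23 25 24
f 24 25 26
f 24 26 12
f 25 9 27
f 25 27 26
f 26 27 28
f 26 28 12
f 27 9 29
f 27 29 28
f 28 29 30
f 28 30 12
f 29 9 31
f 29 31 30
f 30 31 32
f 30 32 12
f 31 9 10
f 31 10 32
f 32 10 11
f 32 11 12
f 34 33 36
f 34 36 35
f 36 33 37
f 36 37 35
f 37 33 38
f 37 38 35
f 38 33 39
f 38 39 35
f 39 33 40
f 39 40 35
f 40 33 41
f 40 41 35
f 41 33 42
f 41 42 35
f 42 33 43
f 42 43 35
f 43 33 34
f 43 34 35
f 44 55 49
f 44 49 45
f 44 45 51
f 44 51 54
f 44 54 55
f 45 49 53
f 49 55 48
f 55 54 46
f 54 51 50
f 51 45 52
f 47 53 48
f 47 48 46
f 47 46 50
f 47 50 52
f 47 52 53
f 48 53 49
f 46 48 55
f 50 46 54
f 52 50 51
f 53 52 45
f 57 59 56
f 60 57 56
f 56 59 58
f 58 60 56
f 57 63 59
f 61 57 60
f 61 63 57
f 59 63 58
f 62 60 58
f 58 63 62
f 62 61 60
f 63 61 62



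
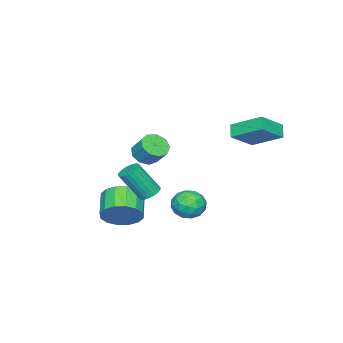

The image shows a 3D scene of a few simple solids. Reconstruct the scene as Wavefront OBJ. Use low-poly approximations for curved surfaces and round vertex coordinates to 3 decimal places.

v 2.14 -0.134 -1.377
v 2.778 -0.969 -1.176
v 1.698 -1.622 -0.462
v 1.06 -0.786 -0.663
v 2.853 -0.626 -0.749
v 1.773 -1.278 -0.034
v 2.737 -0.15 -0.49
v 1.657 -0.802 0.225
v 2.461 0.33 -0.468
v 1.381 -0.322 0.246
v 2.1 0.686 -0.691
v 1.02 0.034 0.024
v 1.749 0.822 -1.097
v 0.669 0.17 -0.382
v 1.502 0.702 -1.578
v 0.422 0.049 -0.864
v 1.427 0.358 -2.006
v 0.347 -0.294 -1.291
v 1.543 -0.118 -2.265
v 0.463 -0.77 -1.55
v 1.819 -0.598 -2.286
v 0.739 -1.25 -1.572
v 2.18 -0.954 -2.064
v 1.1 -1.606 -1.349
v 2.531 -1.09 -1.658
v 1.451 -1.742 -0.943
v -4.202 3.374 1.753
v -4.727 3.042 2.319
v -4.283 5.069 2.671
v -4.808 4.738 3.237
v -2.892 2.922 2.703
v -3.417 2.591 3.269
v -2.973 4.618 3.621
v -3.498 4.286 4.187
v -3.583 -2.491 -0.056
v -2.834 -2.795 0.005
v -2.589 -2.014 0.896
v -3.337 -1.709 0.836
v -2.84 -2.377 -0.359
v -2.595 -1.596 0.532
v -3.194 -2.013 -0.581
v -2.948 -1.232 0.31
v -3.729 -1.872 -0.558
v -3.484 -1.091 0.334
v -4.196 -2.021 -0.299
v -3.951 -1.239 0.592
v -4.376 -2.389 0.074
v -4.131 -1.608 0.965
v -4.185 -2.805 0.386
v -3.939 -2.024 1.277
v -3.712 -3.074 0.491
v -3.467 -2.293 1.382
v -3.178 -3.07 0.341
v -2.933 -2.289 1.232
v 1.891 4.082 -0.305
v 2.394 4.234 0.418
v 1.526 2.786 0.222
v 2.029 2.938 0.945
v 1.278 3.406 0.817
v 1.504 4.207 0.491
v 2.416 2.813 0.149
v 2.642 3.614 -0.177
v 2.719 3.45 0.699
v 2.015 3.816 1.111
v 1.905 3.204 -0.471
v 1.201 3.57 -0.059
v 2.175 4.272 0.01
v 1.745 2.748 0.63
v 1.304 3.023 0.555
v 1.6 3.113 0.979
v 1.652 4.256 0.053
v 1.947 4.345 0.478
v 1.291 3.858 0.712
v 1.973 2.675 0.162
v 2.268 2.764 0.587
v 2.32 3.907 -0.339
v 2.616 3.997 0.085
v 2.629 3.162 -0.072
v 2.661 3.9 0.6
v 2.446 3.139 0.91
v 2.674 3.065 0.442
v 2.807 3.536 0.251
v 2.248 4.116 0.842
v 2.033 3.354 1.152
v 1.592 3.629 1.077
v 1.725 4.1 0.885
v 2.438 3.655 1.007
v 1.887 3.666 -0.512
v 1.672 2.904 -0.202
v 2.195 2.92 -0.245
v 2.328 3.391 -0.437
v 1.474 3.881 -0.27
v 1.259 3.12 0.04
v 1.113 3.484 0.389
v 1.246 3.955 0.198
v 1.482 3.365 -0.367
v 1.791 1.263 0.393
v 2.362 1.402 0.271
v 2.9 0.556 1.826
v 2.329 0.417 1.947
v 2.295 1.589 0.396
v 2.833 0.742 1.951
v 2.152 1.726 0.52
v 2.689 0.879 2.075
v 1.953 1.792 0.625
v 2.49 0.946 2.18
v 1.73 1.778 0.694
v 2.267 0.932 2.249
v 1.516 1.686 0.718
v 2.054 0.839 2.273
v 1.344 1.529 0.692
v 1.882 0.683 2.247
v 1.24 1.332 0.62
v 1.778 0.485 2.175
v 1.22 1.124 0.514
v 1.758 0.278 2.069
v 1.287 0.938 0.389
v 1.825 0.091 1.944
v 1.431 0.801 0.265
v 1.968 -0.046 1.82
v 1.63 0.734 0.16
v 2.167 -0.112 1.715
v 1.853 0.748 0.091
v 2.39 -0.098 1.646
v 2.066 0.841 0.067
v 2.604 -0.006 1.622
v 2.238 0.997 0.093
v 2.776 0.151 1.648
v 2.342 1.195 0.165
v 2.88 0.348 1.72
f 2 1 5
f 2 5 3
f 3 5 6
f 3 6 4
f 5 1 7
f 5 7 6
f 6 7 8
f 6 8 4
f 7 1 9
f 7 9 8
f 8 9 10
f 8 10 4
f 9 1 11
f 9 11 10
f 10 11 12
f 10 12 4
f 11 1 13
f 11 13 12
f 12 13 14
f 12 14 4
f 13 1 15
f 13 15 14
f 14 15 16
f 14 16 4
f 15 1 17
f 15 17 16
f 16 17 18
f 16 18 4
f 17 1 19
f 17 19 18
f 18 19 20
f 18 20 4
f 19 1 21
f 19 21 20
f 20 21 22
f 20 22 4
f 21 1 23
f 21 23 22
f 22 23 24
f 22 24 4
f 23 1 25
f 23 25 24
f 24 25 26
f 24 26 4
f 25 1 2
f 25 2 26
f 26 2 3
f 26 3 4
f 28 30 27
f 31 28 27
f 27 30 29
f 29 31 27
f 28 34 30
f 32 28 31
f 32 34 28
f 30 34 29
f 33 31 29
f 29 34 33
f 33 32 31
f 34 32 33
f 36 35 39
f 36 39 37
f 37 39 40
f 37 40 38
f 39 35 41
f 39 41 40
f 40 41 42
f 40 42 38
f 41 35 43
f 41 43 42
f 42 43 44
f 42 44 38
f 43 35 45
f 43 45 44
f 44 45 46
f 44 46 38
f 45 35 47
f 45 47 46
f 46 47 48
f 46 48 38
f 47 35 49
f 47 49 48
f 48 49 50
f 48 50 38
f 49 35 51
f 49 51 50
f 50 51 52
f 50 52 38
f 51 35 53
f 51 53 52
f 52 53 54
f 52 54 38
f 53 35 36
f 53 36 54
f 54 36 37
f 54 37 38
f 55 92 71
f 92 66 95
f 71 95 60
f 92 95 71
f 55 71 67
f 71 60 72
f 67 72 56
f 71 72 67
f 55 67 76
f 67 56 77
f 76 77 62
f 67 77 76
f 55 76 88
f 76 62 91
f 88 91 65
f 76 91 88
f 55 88 92
f 88 65 96
f 92 96 66
f 88 96 92
f 56 72 83
f 72 60 86
f 83 86 64
f 72 86 83
f 60 95 73
f 95 66 94
f 73 94 59
f 95 94 73
f 66 96 93
f 96 65 89
f 93 89 57
f 96 89 93
f 65 91 90
f 91 62 78
f 90 78 61
f 91 78 90
f 62 77 82
f 77 56 79
f 82 79 63
f 77 79 82
f 58 84 70
f 84 64 85
f 70 85 59
f 84 85 70
f 58 70 68
f 70 59 69
f 68 69 57
f 70 69 68
f 58 68 75
f 68 57 74
f 75 74 61
f 68 74 75
f 58 75 80
f 75 61 81
f 80 81 63
f 75 81 80
f 58 80 84
f 80 63 87
f 84 87 64
f 80 87 84
f 59 85 73
f 85 64 86
f 73 86 60
f 85 86 73
f 57 69 93
f 69 59 94
f 93 94 66
f 69 94 93
f 61 74 90
f 74 57 89
f 90 89 65
f 74 89 90
f 63 81 82
f 81 61 78
f 82 78 62
f 81 78 82
f 64 87 83
f 87 63 79
f 83 79 56
f 87 79 83
f 98 97 101
f 98 101 99
f 99 101 102
f 99 102 100
f 101 97 103
f 101 103 102
f 102 103 104
f 102 104 100
f 103 97 105
f 103 105 104
f 104 105 106
f 104 106 100
f 105 97 107
f 105 107 106
f 106 107 108
f 106 108 100
f 107 97 109
f 107 109 108
f 108 109 110
f 108 110 100
f 109 97 111
f 109 111 110
f 110 111 112
f 110 112 100
f 111 97 113
f 111 113 112
f 112 113 114
f 112 114 100
f 113 97 115
f 113 115 114
f 114 115 116
f 114 116 100
f 115 97 117
f 115 117 116
f 116 117 118
f 116 118 100
f 117 97 119
f 117 119 118
f 118 119 120
f 118 120 100
f 119 97 121
f 119 121 120
f 120 121 122
f 120 122 100
f 121 97 123
f 121 123 122
f 122 123 124
f 122 124 100
f 123 97 125
f 123 125 124
f 124 125 126
f 124 126 100
f 125 97 127
f 125 127 126
f 126 127 128
f 126 128 100
f 127 97 129
f 127 129 128
f 128 129 130
f 128 130 100
f 129 97 98
f 129 98 130
f 130 98 99
f 130 99 100



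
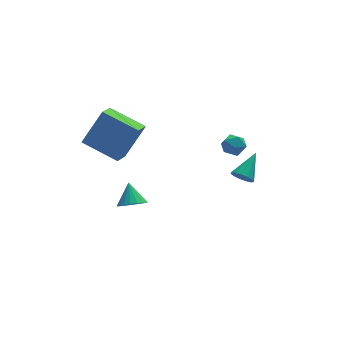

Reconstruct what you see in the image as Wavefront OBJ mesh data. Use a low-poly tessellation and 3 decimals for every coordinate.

v 1.778 1.04 0.98
v 2.285 1.158 1.485
v 2.315 0.042 0.675
v 2.822 0.16 1.18
v 2.143 -0.002 1.378
v 1.811 0.615 1.567
v 2.789 0.585 0.593
v 2.457 1.202 0.782
v 2.91 0.877 1.247
v 2.51 0.514 1.731
v 2.09 0.686 0.429
v 1.69 0.323 0.913
v 1.096 -4.16 2.671
v 1.433 -4.653 2.796
v 2.084 -3.26 3.549
v 1.564 -4.516 2.509
v 1.546 -4.267 2.273
v 1.385 -3.984 2.164
v 1.133 -3.756 2.215
v 0.868 -3.658 2.411
v 0.676 -3.718 2.69
v 0.617 -3.92 2.962
v 0.71 -4.197 3.142
v 0.926 -4.463 3.172
v 1.195 -4.633 3.043
v -3.837 0.205 1.626
v -2.678 0.478 3.452
v -5.284 1.581 2.339
v -4.125 1.854 4.165
v -3.195 1.166 1.075
v -2.036 1.439 2.901
v -4.642 2.542 1.788
v -3.483 2.815 3.614
v -3.464 -1.045 -0.802
v -3.047 -1.531 -0.374
v -3.396 -0.155 0.142
v -2.808 -1.361 -0.551
v -2.699 -1.129 -0.778
v -2.741 -0.88 -1.01
v -2.926 -0.664 -1.2
v -3.218 -0.523 -1.312
v -3.559 -0.486 -1.323
v -3.88 -0.56 -1.231
v -4.12 -0.729 -1.053
v -4.229 -0.962 -0.826
v -4.187 -1.211 -0.595
v -4.001 -1.427 -0.404
v -3.71 -1.567 -0.292
v -3.369 -1.605 -0.281
f 1 12 6
f 1 6 2
f 1 2 8
f 1 8 11
f 1 11 12
f 2 6 10
f 6 12 5
f 12 11 3
f 11 8 7
f 8 2 9
f 4 10 5
f 4 5 3
f 4 3 7
f 4 7 9
f 4 9 10
f 5 10 6
f 3 5 12
f 7 3 11
f 9 7 8
f 10 9 2
f 14 13 16
f 14 16 15
f 16 13 17
f 16 17 15
f 17 13 18
f 17 18 15
f 18 13 19
f 18 19 15
f 19 13 20
f 19 20 15
f 20 13 21
f 20 21 15
f 21 13 22
f 21 22 15
f 22 13 23
f 22 23 15
f 23 13 24
f 23 24 15
f 24 13 25
f 24 25 15
f 25 13 14
f 25 14 15
f 27 29 26
f 30 27 26
f 26 29 28
f 28 30 26
f 27 33 29
f 31 27 30
f 31 33 27
f 29 33 28
f 32 30 28
f 28 33 32
f 32 31 30
f 33 31 32
f 35 34 37
f 35 37 36
f 37 34 38
f 37 38 36
f 38 34 39
f 38 39 36
f 39 34 40
f 39 40 36
f 40 34 41
f 40 41 36
f 41 34 42
f 41 42 36
f 42 34 43
f 42 43 36
f 43 34 44
f 43 44 36
f 44 34 45
f 44 45 36
f 45 34 46
f 45 46 36
f 46 34 47
f 46 47 36
f 47 34 48
f 47 48 36
f 48 34 49
f 48 49 36
f 49 34 35
f 49 35 36



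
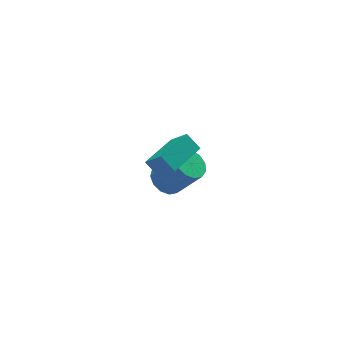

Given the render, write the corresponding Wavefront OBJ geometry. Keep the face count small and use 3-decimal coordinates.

v -0.961 -2.474 3.021
v -1.374 -1.818 3.7
v -1.414 -1.631 1.931
v -1.827 -0.975 2.61
v 0.787 -1.445 3.09
v 0.374 -0.789 3.769
v 0.334 -0.602 2
v -0.079 0.054 2.679
v 0.818 2.878 -3.839
v 1.656 2.987 -4.272
v 2.68 2.192 -2.495
v 1.842 2.082 -2.061
v 1.56 3.445 -4.012
v 2.584 2.65 -2.235
v 1.228 3.723 -3.697
v 2.252 2.928 -1.919
v 0.766 3.732 -3.427
v 1.79 2.937 -1.649
v 0.321 3.47 -3.287
v 1.344 2.675 -1.51
v 0.033 3.02 -3.323
v 1.057 2.225 -1.545
v -0.005 2.525 -3.522
v 1.018 1.73 -1.745
v 0.218 2.142 -3.822
v 1.241 1.346 -2.045
v 0.631 1.992 -4.127
v 1.655 1.197 -2.35
v 1.104 2.124 -4.341
v 2.128 1.328 -2.563
v 1.486 2.495 -4.395
v 2.51 1.699 -2.617
f 2 4 1
f 5 2 1
f 1 4 3
f 3 5 1
f 2 8 4
f 6 2 5
f 6 8 2
f 4 8 3
f 7 5 3
f 3 8 7
f 7 6 5
f 8 6 7
f 10 9 13
f 10 13 11
f 11 13 14
f 11 14 12
f 13 9 15
f 13 15 14
f 14 15 16
f 14 16 12
f 15 9 17
f 15 17 16
f 16 17 18
f 16 18 12
f 17 9 19
f 17 19 18
f 18 19 20
f 18 20 12
f 19 9 21
f 19 21 20
f 20 21 22
f 20 22 12
f 21 9 23
f 21 23 22
f 22 23 24
f 22 24 12
f 23 9 25
f 23 25 24
f 24 25 26
f 24 26 12
f 25 9 27
f 25 27 26
f 26 27 28
f 26 28 12
f 27 9 29
f 27 29 28
f 28 29 30
f 28 30 12
f 29 9 31
f 29 31 30
f 30 31 32
f 30 32 12
f 31 9 10
f 31 10 32
f 32 10 11
f 32 11 12



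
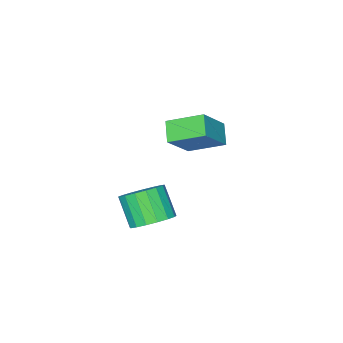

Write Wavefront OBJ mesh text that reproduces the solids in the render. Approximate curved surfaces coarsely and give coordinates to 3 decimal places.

v 0.959 0.427 -1.323
v 1.691 -0.228 -1.665
v 1.393 -1.242 -0.359
v 0.661 -0.587 -0.017
v 1.939 0.083 -1.366
v 1.642 -0.931 -0.061
v 1.963 0.473 -1.058
v 1.666 -0.541 0.248
v 1.757 0.853 -0.81
v 1.46 -0.161 0.495
v 1.368 1.135 -0.68
v 1.071 0.121 0.626
v 0.885 1.254 -0.697
v 0.588 0.24 0.609
v 0.419 1.185 -0.857
v 0.122 0.171 0.448
v 0.077 0.941 -1.124
v -0.221 -0.073 0.181
v -0.064 0.58 -1.437
v -0.361 -0.434 -0.131
v 0.03 0.184 -1.723
v -0.267 -0.83 -0.417
v 0.337 -0.157 -1.918
v 0.039 -1.171 -0.612
v 0.786 -0.363 -1.976
v 0.488 -1.378 -0.67
v 1.274 -0.389 -1.885
v 0.977 -1.403 -0.579
v -3.801 -2.189 -0.657
v -4.431 -2.925 0.052
v -4.695 -0.702 0.094
v -5.324 -1.438 0.802
v -2.336 -2.042 0.798
v -2.965 -2.778 1.506
v -3.229 -0.555 1.548
v -3.859 -1.291 2.257
f 2 1 5
f 2 5 3
f 3 5 6
f 3 6 4
f 5 1 7
f 5 7 6
f 6 7 8
f 6 8 4
f 7 1 9
f 7 9 8
f 8 9 10
f 8 10 4
f 9 1 11
f 9 11 10
f 10 11 12
f 10 12 4
f 11 1 13
f 11 13 12
f 12 13 14
f 12 14 4
f 13 1 15
f 13 15 14
f 14 15 16
f 14 16 4
f 15 1 17
f 15 17 16
f 16 17 18
f 16 18 4
f 17 1 19
f 17 19 18
f 18 19 20
f 18 20 4
f 19 1 21
f 19 21 20
f 20 21 22
f 20 22 4
f 21 1 23
f 21 23 22
f 22 23 24
f 22 24 4
f 23 1 25
f 23 25 24
f 24 25 26
f 24 26 4
f 25 1 27
f 25 27 26
f 26 27 28
f 26 28 4
f 27 1 2
f 27 2 28
f 28 2 3
f 28 3 4
f 30 32 29
f 33 30 29
f 29 32 31
f 31 33 29
f 30 36 32
f 34 30 33
f 34 36 30
f 32 36 31
f 35 33 31
f 31 36 35
f 35 34 33
f 36 34 35



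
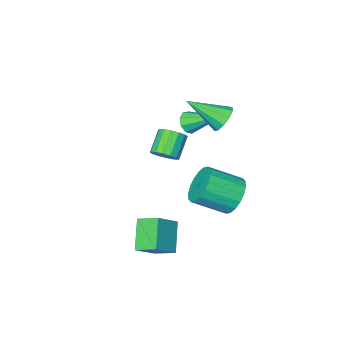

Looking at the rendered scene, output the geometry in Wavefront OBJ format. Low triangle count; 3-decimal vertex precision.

v -2.533 1.523 2.182
v -1.991 1.59 1.597
v -1.187 0.397 3.298
v -1.929 1.971 1.906
v -2.098 2.18 2.321
v -2.433 2.139 2.683
v -2.806 1.863 2.853
v -3.074 1.457 2.767
v -3.136 1.076 2.457
v -2.967 0.866 2.042
v -2.632 0.908 1.681
v -2.26 1.184 1.511
v -1.047 -1.262 -1.597
v -0.714 -0.881 -1.057
v -1.58 -1.477 -0.103
v -1.913 -1.858 -0.643
v -1 -0.655 -1.176
v -1.866 -1.252 -0.221
v -1.299 -0.592 -1.407
v -2.165 -1.189 -0.453
v -1.53 -0.709 -1.69
v -2.396 -1.305 -0.735
v -1.632 -0.973 -1.947
v -2.498 -1.57 -0.993
v -1.577 -1.315 -2.111
v -2.443 -1.912 -1.157
v -1.38 -1.643 -2.137
v -2.246 -2.239 -1.183
v -1.094 -1.868 -2.019
v -1.96 -2.465 -1.064
v -0.795 -1.931 -1.787
v -1.661 -2.528 -0.833
v -0.564 -1.815 -1.505
v -1.43 -2.411 -0.55
v -0.462 -1.55 -1.247
v -1.328 -2.147 -0.293
v -0.517 -1.208 -1.083
v -1.383 -1.805 -0.129
v -1.256 4.327 -0.943
v -0.578 4.984 -1.404
v 0.813 4.17 -0.517
v 0.136 3.513 -0.057
v -0.694 5.212 -1.013
v 0.697 4.398 -0.126
v -0.922 5.264 -0.608
v 0.47 4.45 0.279
v -1.215 5.131 -0.269
v 0.177 4.317 0.617
v -1.517 4.839 -0.064
v -0.125 4.025 0.822
v -1.766 4.445 -0.033
v -0.375 3.631 0.853
v -1.915 4.028 -0.183
v -0.523 3.214 0.704
v -1.933 3.67 -0.483
v -0.542 2.856 0.404
v -1.817 3.442 -0.874
v -0.426 2.628 0.013
v -1.59 3.39 -1.279
v -0.198 2.576 -0.392
v -1.297 3.523 -1.617
v 0.095 2.709 -0.731
v -0.995 3.815 -1.822
v 0.397 3.001 -0.936
v -0.745 4.209 -1.853
v 0.646 3.395 -0.967
v -0.597 4.626 -1.704
v 0.795 3.812 -0.817
v 1.821 2.539 -2.702
v 2.985 2.719 -1.791
v 1.296 3.492 -2.22
v 2.461 3.672 -1.309
v 2.579 3.548 -3.871
v 3.744 3.728 -2.96
v 2.055 4.501 -3.389
v 3.219 4.681 -2.478
v -2.841 -1.886 -0.258
v -2.358 -1.935 0.218
v -3.739 -0.294 0.818
v -2.225 -1.636 -0.113
v -2.381 -1.454 -0.512
v -2.752 -1.474 -0.792
v -3.165 -1.687 -0.822
v -3.426 -1.992 -0.588
v -3.414 -2.248 -0.2
v -3.133 -2.334 0.162
v -2.716 -2.21 0.326
f 2 1 4
f 2 4 3
f 4 1 5
f 4 5 3
f 5 1 6
f 5 6 3
f 6 1 7
f 6 7 3
f 7 1 8
f 7 8 3
f 8 1 9
f 8 9 3
f 9 1 10
f 9 10 3
f 10 1 11
f 10 11 3
f 11 1 12
f 11 12 3
f 12 1 2
f 12 2 3
f 14 13 17
f 14 17 15
f 15 17 18
f 15 18 16
f 17 13 19
f 17 19 18
f 18 19 20
f 18 20 16
f 19 13 21
f 19 21 20
f 20 21 22
f 20 22 16
f 21 13 23
f 21 23 22
f 22 23 24
f 22 24 16
f 23 13 25
f 23 25 24
f 24 25 26
f 24 26 16
f 25 13 27
f 25 27 26
f 26 27 28
f 26 28 16
f 27 13 29
f 27 29 28
f 28 29 30
f 28 30 16
f 29 13 31
f 29 31 30
f 30 31 32
f 30 32 16
f 31 13 33
f 31 33 32
f 32 33 34
f 32 34 16
f 33 13 35
f 33 35 34
f 34 35 36
f 34 36 16
f 35 13 37
f 35 37 36
f 36 37 38
f 36 38 16
f 37 13 14
f 37 14 38
f 38 14 15
f 38 15 16
f 40 39 43
f 40 43 41
f 41 43 44
f 41 44 42
f 43 39 45
f 43 45 44
f 44 45 46
f 44 46 42
f 45 39 47
f 45 47 46
f 46 47 48
f 46 48 42
f 47 39 49
f 47 49 48
f 48 49 50
f 48 50 42
f 49 39 51
f 49 51 50
f 50 51 52
f 50 52 42
f 51 39 53
f 51 53 52
f 52 53 54
f 52 54 42
f 53 39 55
f 53 55 54
f 54 55 56
f 54 56 42
f 55 39 57
f 55 57 56
f 56 57 58
f 56 58 42
f 57 39 59
f 57 59 58
f 58 59 60
f 58 60 42
f 59 39 61
f 59 61 60
f 60 61 62
f 60 62 42
f 61 39 63
f 61 63 62
f 62 63 64
f 62 64 42
f 63 39 65
f 63 65 64
f 64 65 66
f 64 66 42
f 65 39 67
f 65 67 66
f 66 67 68
f 66 68 42
f 67 39 40
f 67 40 68
f 68 40 41
f 68 41 42
f 70 72 69
f 73 70 69
f 69 72 71
f 71 73 69
f 70 76 72
f 74 70 73
f 74 76 70
f 72 76 71
f 75 73 71
f 71 76 75
f 75 74 73
f 76 74 75
f 78 77 80
f 78 80 79
f 80 77 81
f 80 81 79
f 81 77 82
f 81 82 79
f 82 77 83
f 82 83 79
f 83 77 84
f 83 84 79
f 84 77 85
f 84 85 79
f 85 77 86
f 85 86 79
f 86 77 87
f 86 87 79
f 87 77 78
f 87 78 79



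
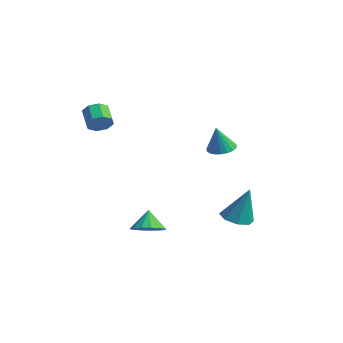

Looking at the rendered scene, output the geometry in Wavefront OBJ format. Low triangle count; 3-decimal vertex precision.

v -0.885 2.686 -4.111
v -0.183 2.238 -4.222
v -0.355 3.054 -2.249
v -0.104 2.859 -4.367
v -0.483 3.379 -4.362
v -1.097 3.493 -4.21
v -1.587 3.134 -3.999
v -1.666 2.513 -3.854
v -1.287 1.993 -3.859
v -0.673 1.879 -4.012
v -0.379 1.481 0.674
v 0.174 1.081 0.518
v -0.281 1.099 2.006
v 0.299 1.335 0.582
v 0.308 1.615 0.661
v 0.197 1.872 0.743
v -0.013 2.061 0.813
v -0.286 2.15 0.858
v -0.575 2.123 0.872
v -0.831 1.985 0.851
v -1.008 1.76 0.8
v -1.077 1.487 0.727
v -1.025 1.213 0.644
v -0.861 0.985 0.567
v -0.614 0.843 0.508
v -0.326 0.811 0.478
v -0.048 0.895 0.481
v -3.394 -3.092 2.142
v -3.034 -3.126 2.682
v -3.847 -2.862 3.239
v -4.206 -2.828 2.698
v -3.027 -2.673 2.477
v -3.84 -2.409 3.034
v -3.235 -2.465 2.076
v -4.048 -2.201 2.632
v -3.536 -2.625 1.713
v -4.348 -2.361 2.27
v -3.753 -3.058 1.601
v -4.566 -2.794 2.158
v -3.76 -3.511 1.806
v -4.573 -3.247 2.363
v -3.552 -3.719 2.208
v -4.365 -3.455 2.764
v -3.252 -3.559 2.57
v -4.064 -3.295 3.127
v 0.588 -3.056 -3.092
v 1.26 -3.317 -2.723
v 0.172 -2.764 -2.128
v 1.335 -2.914 -2.813
v 1.21 -2.549 -2.977
v 0.918 -2.32 -3.173
v 0.537 -2.289 -3.346
v 0.171 -2.462 -3.452
v -0.084 -2.795 -3.461
v -0.159 -3.198 -3.371
v -0.034 -3.563 -3.207
v 0.258 -3.792 -3.012
v 0.639 -3.823 -2.838
v 1.005 -3.65 -2.732
f 2 1 4
f 2 4 3
f 4 1 5
f 4 5 3
f 5 1 6
f 5 6 3
f 6 1 7
f 6 7 3
f 7 1 8
f 7 8 3
f 8 1 9
f 8 9 3
f 9 1 10
f 9 10 3
f 10 1 2
f 10 2 3
f 12 11 14
f 12 14 13
f 14 11 15
f 14 15 13
f 15 11 16
f 15 16 13
f 16 11 17
f 16 17 13
f 17 11 18
f 17 18 13
f 18 11 19
f 18 19 13
f 19 11 20
f 19 20 13
f 20 11 21
f 20 21 13
f 21 11 22
f 21 22 13
f 22 11 23
f 22 23 13
f 23 11 24
f 23 24 13
f 24 11 25
f 24 25 13
f 25 11 26
f 25 26 13
f 26 11 27
f 26 27 13
f 27 11 12
f 27 12 13
f 29 28 32
f 29 32 30
f 30 32 33
f 30 33 31
f 32 28 34
f 32 34 33
f 33 34 35
f 33 35 31
f 34 28 36
f 34 36 35
f 35 36 37
f 35 37 31
f 36 28 38
f 36 38 37
f 37 38 39
f 37 39 31
f 38 28 40
f 38 40 39
f 39 40 41
f 39 41 31
f 40 28 42
f 40 42 41
f 41 42 43
f 41 43 31
f 42 28 44
f 42 44 43
f 43 44 45
f 43 45 31
f 44 28 29
f 44 29 45
f 45 29 30
f 45 30 31
f 47 46 49
f 47 49 48
f 49 46 50
f 49 50 48
f 50 46 51
f 50 51 48
f 51 46 52
f 51 52 48
f 52 46 53
f 52 53 48
f 53 46 54
f 53 54 48
f 54 46 55
f 54 55 48
f 55 46 56
f 55 56 48
f 56 46 57
f 56 57 48
f 57 46 58
f 57 58 48
f 58 46 59
f 58 59 48
f 59 46 47
f 59 47 48



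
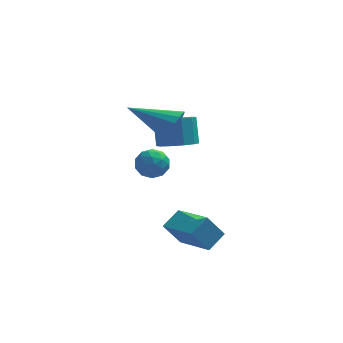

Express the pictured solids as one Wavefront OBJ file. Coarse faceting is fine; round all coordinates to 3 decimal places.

v -2.953 -1.841 1.356
v -2.576 -1.417 1.989
v -4.887 -1.239 2.104
v -2.605 -1.142 1.691
v -2.714 -1.026 1.317
v -2.878 -1.098 0.951
v -3.058 -1.34 0.678
v -3.215 -1.697 0.561
v -3.311 -2.086 0.626
v -3.325 -2.42 0.858
v -3.254 -2.621 1.204
v -3.114 -2.644 1.586
v -2.937 -2.482 1.914
v -2.763 -2.174 2.115
v -2.633 -1.79 2.142
v -2.886 0.478 -1.077
v -2.171 0.042 -0.777
v -2.298 0.665 0.436
v -3.014 1.102 0.137
v -2 0.514 -1.002
v -2.127 1.137 0.211
v -2.168 0.972 -1.255
v -2.295 1.596 -0.042
v -2.61 1.242 -1.44
v -2.737 1.866 -0.227
v -3.158 1.22 -1.486
v -3.285 1.844 -0.273
v -3.602 0.915 -1.376
v -3.729 1.538 -0.163
v -3.773 0.443 -1.151
v -3.9 1.066 0.062
v -3.605 -0.016 -0.898
v -3.732 0.608 0.315
v -3.163 -0.286 -0.713
v -3.29 0.338 0.5
v -2.615 -0.264 -0.667
v -2.742 0.36 0.546
v -3.412 -3.465 -3.476
v -2.26 -4.935 -2.915
v -2.799 -2.792 -2.974
v -1.646 -4.261 -2.413
v -2.714 -3.319 -4.527
v -1.561 -4.788 -3.966
v -2.1 -2.645 -4.025
v -0.948 -4.115 -3.464
v -4.442 -1.529 -0.548
v -3.72 -1.313 -0.399
v -4.02 -2.547 -1.121
v -3.298 -2.331 -0.972
v -3.758 -2.555 -0.399
v -4.019 -1.925 -0.045
v -3.721 -1.935 -1.475
v -3.982 -1.305 -1.121
v -3.275 -1.564 -0.972
v -3.298 -1.947 -0.307
v -4.442 -1.913 -1.213
v -4.465 -2.296 -0.548
v -4.118 -1.331 -0.424
v -3.622 -2.529 -1.096
v -3.892 -2.66 -0.76
v -3.468 -2.533 -0.672
v -4.293 -1.691 -0.215
v -3.869 -1.565 -0.128
v -3.892 -2.294 -0.128
v -3.871 -2.295 -1.392
v -3.447 -2.169 -1.305
v -4.272 -1.327 -0.848
v -3.848 -1.2 -0.76
v -3.848 -1.566 -1.392
v -3.432 -1.352 -0.673
v -3.184 -1.951 -1.009
v -3.433 -1.718 -1.305
v -3.586 -1.348 -1.097
v -3.445 -1.578 -0.282
v -3.198 -2.176 -0.618
v -3.468 -2.307 -0.282
v -3.621 -1.937 -0.074
v -3.184 -1.725 -0.619
v -4.542 -1.684 -0.902
v -4.295 -2.282 -1.238
v -4.119 -1.923 -1.446
v -4.272 -1.553 -1.238
v -4.556 -1.909 -0.511
v -4.308 -2.508 -0.847
v -4.154 -2.512 -0.423
v -4.307 -2.142 -0.215
v -4.556 -2.135 -0.901
f 2 1 4
f 2 4 3
f 4 1 5
f 4 5 3
f 5 1 6
f 5 6 3
f 6 1 7
f 6 7 3
f 7 1 8
f 7 8 3
f 8 1 9
f 8 9 3
f 9 1 10
f 9 10 3
f 10 1 11
f 10 11 3
f 11 1 12
f 11 12 3
f 12 1 13
f 12 13 3
f 13 1 14
f 13 14 3
f 14 1 15
f 14 15 3
f 15 1 2
f 15 2 3
f 17 16 20
f 17 20 18
f 18 20 21
f 18 21 19
f 20 16 22
f 20 22 21
f 21 22 23
f 21 23 19
f 22 16 24
f 22 24 23
f 23 24 25
f 23 25 19
f 24 16 26
f 24 26 25
f 25 26 27
f 25 27 19
f 26 16 28
f 26 28 27
f 27 28 29
f 27 29 19
f 28 16 30
f 28 30 29
f 29 30 31
f 29 31 19
f 30 16 32
f 30 32 31
f 31 32 33
f 31 33 19
f 32 16 34
f 32 34 33
f 33 34 35
f 33 35 19
f 34 16 36
f 34 36 35
f 35 36 37
f 35 37 19
f 36 16 17
f 36 17 37
f 37 17 18
f 37 18 19
f 39 41 38
f 42 39 38
f 38 41 40
f 40 42 38
f 39 45 41
f 43 39 42
f 43 45 39
f 41 45 40
f 44 42 40
f 40 45 44
f 44 43 42
f 45 43 44
f 46 83 62
f 83 57 86
f 62 86 51
f 83 86 62
f 46 62 58
f 62 51 63
f 58 63 47
f 62 63 58
f 46 58 67
f 58 47 68
f 67 68 53
f 58 68 67
f 46 67 79
f 67 53 82
f 79 82 56
f 67 82 79
f 46 79 83
f 79 56 87
f 83 87 57
f 79 87 83
f 47 63 74
f 63 51 77
f 74 77 55
f 63 77 74
f 51 86 64
f 86 57 85
f 64 85 50
f 86 85 64
f 57 87 84
f 87 56 80
f 84 80 48
f 87 80 84
f 56 82 81
f 82 53 69
f 81 69 52
f 82 69 81
f 53 68 73
f 68 47 70
f 73 70 54
f 68 70 73
f 49 75 61
f 75 55 76
f 61 76 50
f 75 76 61
f 49 61 59
f 61 50 60
f 59 60 48
f 61 60 59
f 49 59 66
f 59 48 65
f 66 65 52
f 59 65 66
f 49 66 71
f 66 52 72
f 71 72 54
f 66 72 71
f 49 71 75
f 71 54 78
f 75 78 55
f 71 78 75
f 50 76 64
f 76 55 77
f 64 77 51
f 76 77 64
f 48 60 84
f 60 50 85
f 84 85 57
f 60 85 84
f 52 65 81
f 65 48 80
f 81 80 56
f 65 80 81
f 54 72 73
f 72 52 69
f 73 69 53
f 72 69 73
f 55 78 74
f 78 54 70
f 74 70 47
f 78 70 74

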